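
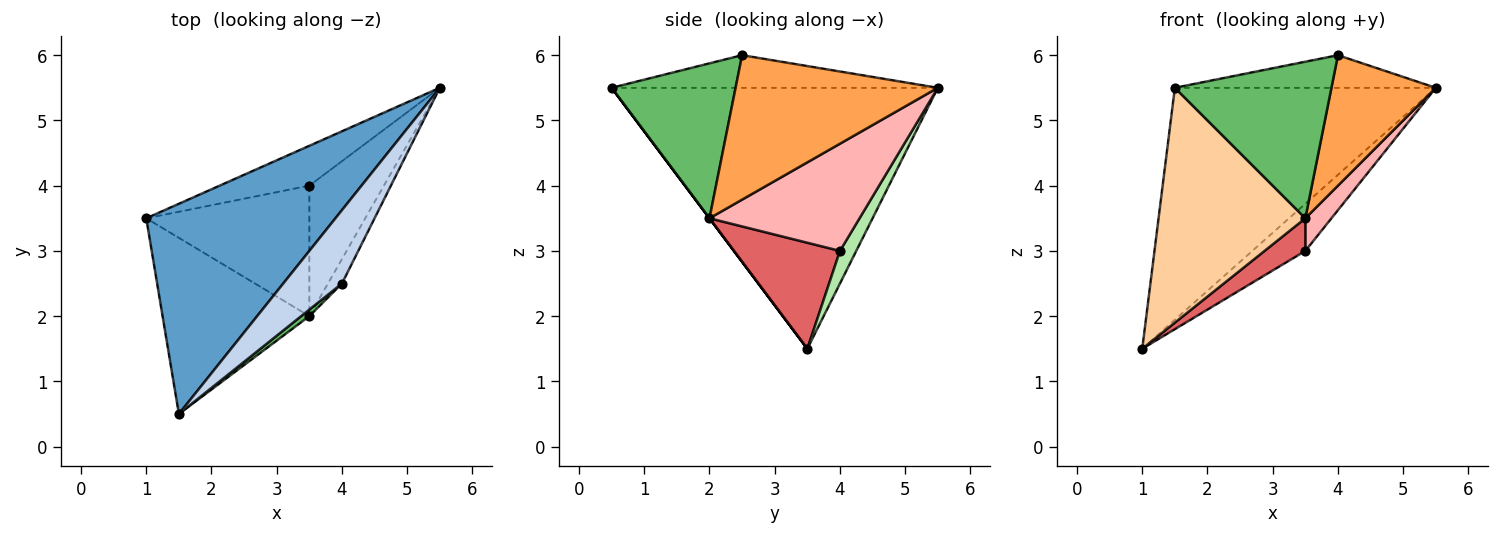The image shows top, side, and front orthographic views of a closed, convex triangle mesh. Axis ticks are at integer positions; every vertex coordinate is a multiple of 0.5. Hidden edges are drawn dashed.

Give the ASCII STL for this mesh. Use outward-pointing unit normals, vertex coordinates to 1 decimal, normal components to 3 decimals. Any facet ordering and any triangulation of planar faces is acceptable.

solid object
 facet normal -0.680 0.544 0.493
  outer loop
   vertex 1.5 0.5 5.5
   vertex 5.5 5.5 5.5
   vertex 1.0 3.5 1.5
  endloop
 endfacet
 facet normal -0.453 0.362 0.815
  outer loop
   vertex 4.0 2.5 6.0
   vertex 5.5 5.5 5.5
   vertex 1.5 0.5 5.5
  endloop
 endfacet
 facet normal 0.885 -0.457 -0.086
  outer loop
   vertex 3.5 2.0 3.5
   vertex 5.5 5.5 5.5
   vertex 4.0 2.5 6.0
  endloop
 endfacet
 facet normal 0.000 -0.800 -0.600
  outer loop
   vertex 3.5 2.0 3.5
   vertex 1.5 0.5 5.5
   vertex 1.0 3.5 1.5
  endloop
 endfacet
 facet normal 0.620 -0.784 0.033
  outer loop
   vertex 3.5 2.0 3.5
   vertex 4.0 2.5 6.0
   vertex 1.5 0.5 5.5
  endloop
 endfacet
 facet normal 0.229 0.743 -0.629
  outer loop
   vertex 3.5 4.0 3.0
   vertex 1.0 3.5 1.5
   vertex 5.5 5.5 5.5
  endloop
 endfacet
 facet normal 0.533 -0.205 -0.821
  outer loop
   vertex 3.5 4.0 3.0
   vertex 3.5 2.0 3.5
   vertex 1.0 3.5 1.5
  endloop
 endfacet
 facet normal 0.813 -0.141 -0.565
  outer loop
   vertex 3.5 4.0 3.0
   vertex 5.5 5.5 5.5
   vertex 3.5 2.0 3.5
  endloop
 endfacet
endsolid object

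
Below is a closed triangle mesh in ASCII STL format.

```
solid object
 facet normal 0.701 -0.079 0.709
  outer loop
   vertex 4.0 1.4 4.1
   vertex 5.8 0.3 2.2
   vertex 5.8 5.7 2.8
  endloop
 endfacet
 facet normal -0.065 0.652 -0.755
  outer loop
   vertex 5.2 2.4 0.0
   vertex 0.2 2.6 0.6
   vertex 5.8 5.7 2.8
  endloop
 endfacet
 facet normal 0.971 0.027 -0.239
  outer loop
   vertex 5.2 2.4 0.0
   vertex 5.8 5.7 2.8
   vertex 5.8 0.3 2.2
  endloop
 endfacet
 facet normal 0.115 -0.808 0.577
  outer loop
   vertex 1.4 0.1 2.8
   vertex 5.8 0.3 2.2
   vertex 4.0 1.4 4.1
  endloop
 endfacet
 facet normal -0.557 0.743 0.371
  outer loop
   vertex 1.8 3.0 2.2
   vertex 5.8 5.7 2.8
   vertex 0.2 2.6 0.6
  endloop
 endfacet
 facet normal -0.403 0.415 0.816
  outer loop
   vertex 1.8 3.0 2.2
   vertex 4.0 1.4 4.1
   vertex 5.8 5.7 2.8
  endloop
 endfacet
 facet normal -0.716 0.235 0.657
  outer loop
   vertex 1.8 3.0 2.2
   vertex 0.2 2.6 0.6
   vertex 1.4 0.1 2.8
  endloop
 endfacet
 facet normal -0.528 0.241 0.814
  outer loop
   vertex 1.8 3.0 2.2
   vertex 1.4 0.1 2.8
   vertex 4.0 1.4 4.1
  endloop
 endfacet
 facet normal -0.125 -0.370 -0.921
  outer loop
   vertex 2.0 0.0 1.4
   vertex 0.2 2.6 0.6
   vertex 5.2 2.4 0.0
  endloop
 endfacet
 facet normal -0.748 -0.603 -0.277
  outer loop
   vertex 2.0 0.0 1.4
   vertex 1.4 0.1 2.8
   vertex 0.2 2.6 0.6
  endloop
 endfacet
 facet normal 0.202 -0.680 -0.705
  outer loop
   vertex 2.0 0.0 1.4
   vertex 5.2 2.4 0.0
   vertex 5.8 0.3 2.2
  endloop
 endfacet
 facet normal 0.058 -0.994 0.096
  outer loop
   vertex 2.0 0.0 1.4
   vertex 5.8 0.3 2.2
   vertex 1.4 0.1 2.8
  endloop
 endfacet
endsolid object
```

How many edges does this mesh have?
18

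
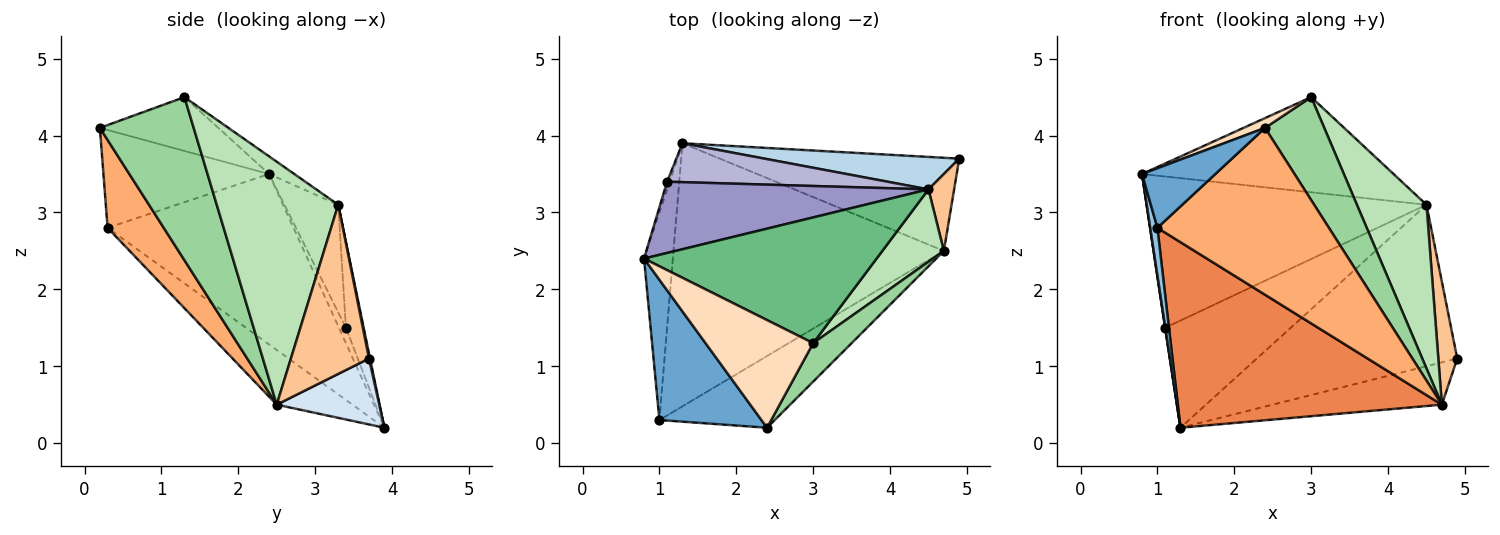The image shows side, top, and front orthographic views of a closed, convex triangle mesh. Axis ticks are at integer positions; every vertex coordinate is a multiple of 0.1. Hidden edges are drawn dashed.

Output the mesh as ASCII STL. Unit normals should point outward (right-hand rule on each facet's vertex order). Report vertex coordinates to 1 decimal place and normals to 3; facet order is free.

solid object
 facet normal -0.662 -0.293 0.690
  outer loop
   vertex 1.0 0.3 2.8
   vertex 2.4 0.2 4.1
   vertex 0.8 2.4 3.5
  endloop
 endfacet
 facet normal -0.985 -0.038 -0.167
  outer loop
   vertex 1.0 0.3 2.8
   vertex 0.8 2.4 3.5
   vertex 1.3 3.9 0.2
  endloop
 endfacet
 facet normal 0.005 0.980 0.197
  outer loop
   vertex 4.5 3.3 3.1
   vertex 4.9 3.7 1.1
   vertex 1.3 3.9 0.2
  endloop
 endfacet
 facet normal 0.243 0.401 -0.883
  outer loop
   vertex 4.7 2.5 0.5
   vertex 1.3 3.9 0.2
   vertex 4.9 3.7 1.1
  endloop
 endfacet
 facet normal -0.163 -0.569 -0.806
  outer loop
   vertex 4.7 2.5 0.5
   vertex 1.0 0.3 2.8
   vertex 1.3 3.9 0.2
  endloop
 endfacet
 facet normal 0.288 -0.880 -0.378
  outer loop
   vertex 4.7 2.5 0.5
   vertex 2.4 0.2 4.1
   vertex 1.0 0.3 2.8
  endloop
 endfacet
 facet normal 0.961 -0.233 0.146
  outer loop
   vertex 4.7 2.5 0.5
   vertex 4.9 3.7 1.1
   vertex 4.5 3.3 3.1
  endloop
 endfacet
 facet normal -0.446 -0.081 0.891
  outer loop
   vertex 3.0 1.3 4.5
   vertex 0.8 2.4 3.5
   vertex 2.4 0.2 4.1
  endloop
 endfacet
 facet normal -0.061 0.602 0.796
  outer loop
   vertex 3.0 1.3 4.5
   vertex 4.5 3.3 3.1
   vertex 0.8 2.4 3.5
  endloop
 endfacet
 facet normal 0.829 -0.523 0.195
  outer loop
   vertex 3.0 1.3 4.5
   vertex 2.4 0.2 4.1
   vertex 4.7 2.5 0.5
  endloop
 endfacet
 facet normal 0.848 -0.485 0.215
  outer loop
   vertex 3.0 1.3 4.5
   vertex 4.7 2.5 0.5
   vertex 4.5 3.3 3.1
  endloop
 endfacet
 facet normal -0.986 -0.033 -0.164
  outer loop
   vertex 1.1 3.4 1.5
   vertex 1.3 3.9 0.2
   vertex 0.8 2.4 3.5
  endloop
 endfacet
 facet normal -0.171 0.891 0.420
  outer loop
   vertex 1.1 3.4 1.5
   vertex 0.8 2.4 3.5
   vertex 4.5 3.3 3.1
  endloop
 endfacet
 facet normal -0.132 0.932 0.338
  outer loop
   vertex 1.1 3.4 1.5
   vertex 4.5 3.3 3.1
   vertex 1.3 3.9 0.2
  endloop
 endfacet
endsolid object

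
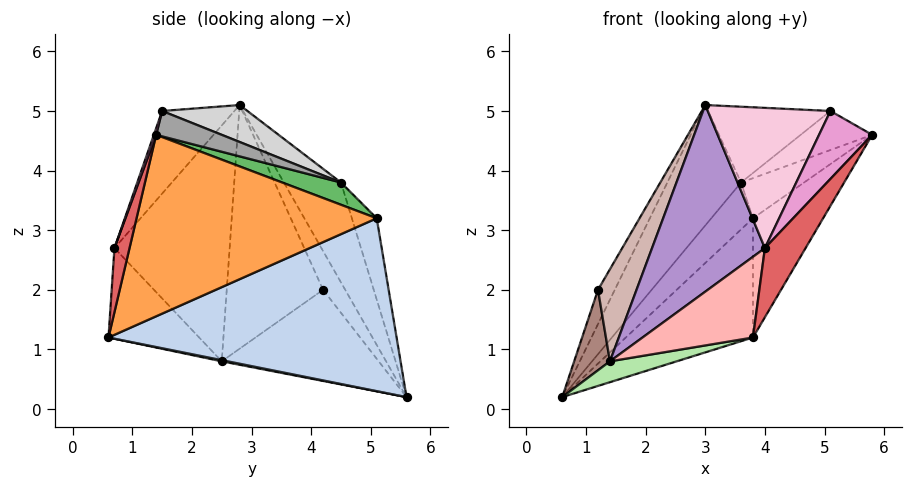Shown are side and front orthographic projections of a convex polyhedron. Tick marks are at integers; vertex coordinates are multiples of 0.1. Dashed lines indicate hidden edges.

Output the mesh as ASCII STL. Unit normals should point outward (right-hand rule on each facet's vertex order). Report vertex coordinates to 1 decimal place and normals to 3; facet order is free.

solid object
 facet normal -0.489 0.632 0.601
  outer loop
   vertex 3.6 4.5 3.8
   vertex 0.6 5.6 0.2
   vertex 3.0 2.8 5.1
  endloop
 endfacet
 facet normal 0.677 0.299 -0.672
  outer loop
   vertex 3.8 5.1 3.2
   vertex 3.8 0.6 1.2
   vertex 0.6 5.6 0.2
  endloop
 endfacet
 facet normal 0.812 0.237 -0.533
  outer loop
   vertex 3.8 5.1 3.2
   vertex 5.8 1.4 4.6
   vertex 3.8 0.6 1.2
  endloop
 endfacet
 facet normal -0.421 0.708 0.567
  outer loop
   vertex 3.8 5.1 3.2
   vertex 0.6 5.6 0.2
   vertex 3.6 4.5 3.8
  endloop
 endfacet
 facet normal 0.492 0.528 0.692
  outer loop
   vertex 3.8 5.1 3.2
   vertex 3.6 4.5 3.8
   vertex 5.8 1.4 4.6
  endloop
 endfacet
 facet normal 0.017 -0.186 -0.982
  outer loop
   vertex 1.4 2.5 0.8
   vertex 0.6 5.6 0.2
   vertex 3.8 0.6 1.2
  endloop
 endfacet
 facet normal 0.348 -0.938 0.016
  outer loop
   vertex 4.0 0.7 2.7
   vertex 3.8 0.6 1.2
   vertex 5.8 1.4 4.6
  endloop
 endfacet
 facet normal -0.629 -0.766 0.135
  outer loop
   vertex 4.0 0.7 2.7
   vertex 1.4 2.5 0.8
   vertex 3.8 0.6 1.2
  endloop
 endfacet
 facet normal -0.681 -0.668 0.300
  outer loop
   vertex 4.0 0.7 2.7
   vertex 3.0 2.8 5.1
   vertex 1.4 2.5 0.8
  endloop
 endfacet
 facet normal -0.642 0.487 0.593
  outer loop
   vertex 1.2 4.2 2.0
   vertex 3.0 2.8 5.1
   vertex 0.6 5.6 0.2
  endloop
 endfacet
 facet normal -0.964 -0.220 0.150
  outer loop
   vertex 1.2 4.2 2.0
   vertex 0.6 5.6 0.2
   vertex 1.4 2.5 0.8
  endloop
 endfacet
 facet normal -0.870 -0.348 0.348
  outer loop
   vertex 1.2 4.2 2.0
   vertex 1.4 2.5 0.8
   vertex 3.0 2.8 5.1
  endloop
 endfacet
 facet normal 0.042 -0.950 0.310
  outer loop
   vertex 5.1 1.5 5.0
   vertex 4.0 0.7 2.7
   vertex 5.8 1.4 4.6
  endloop
 endfacet
 facet normal -0.446 -0.757 0.477
  outer loop
   vertex 5.1 1.5 5.0
   vertex 3.0 2.8 5.1
   vertex 4.0 0.7 2.7
  endloop
 endfacet
 facet normal 0.478 0.522 0.706
  outer loop
   vertex 5.1 1.5 5.0
   vertex 5.8 1.4 4.6
   vertex 3.6 4.5 3.8
  endloop
 endfacet
 facet normal 0.342 0.491 0.801
  outer loop
   vertex 5.1 1.5 5.0
   vertex 3.6 4.5 3.8
   vertex 3.0 2.8 5.1
  endloop
 endfacet
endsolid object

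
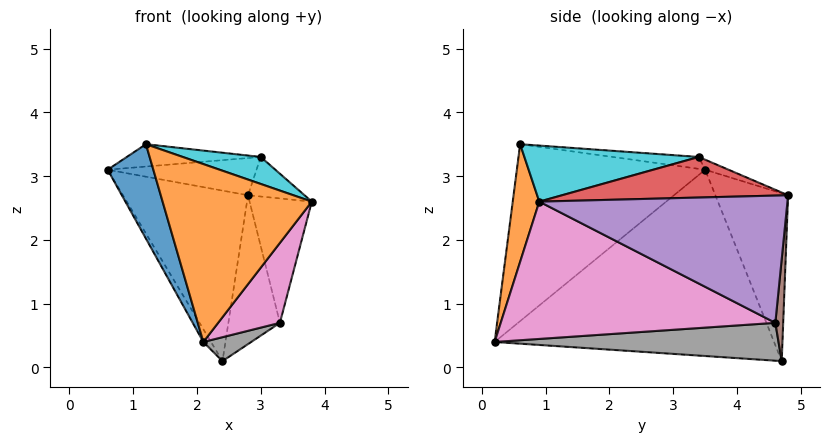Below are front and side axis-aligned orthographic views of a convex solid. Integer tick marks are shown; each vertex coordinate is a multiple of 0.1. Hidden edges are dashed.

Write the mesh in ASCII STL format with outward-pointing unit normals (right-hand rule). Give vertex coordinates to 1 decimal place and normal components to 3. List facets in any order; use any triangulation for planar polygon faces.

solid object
 facet normal -0.502 0.864 0.044
  outer loop
   vertex 2.4 4.7 0.1
   vertex 0.6 3.5 3.1
   vertex 2.8 4.8 2.7
  endloop
 endfacet
 facet normal -0.861 0.024 -0.507
  outer loop
   vertex 2.1 0.2 0.4
   vertex 0.6 3.5 3.1
   vertex 2.4 4.7 0.1
  endloop
 endfacet
 facet normal -0.061 0.386 0.921
  outer loop
   vertex 3.0 3.4 3.3
   vertex 2.8 4.8 2.7
   vertex 0.6 3.5 3.1
  endloop
 endfacet
 facet normal 0.943 0.236 0.236
  outer loop
   vertex 3.0 3.4 3.3
   vertex 3.8 0.9 2.6
   vertex 2.8 4.8 2.7
  endloop
 endfacet
 facet normal 0.948 0.238 0.213
  outer loop
   vertex 3.3 4.6 0.7
   vertex 2.8 4.8 2.7
   vertex 3.8 0.9 2.6
  endloop
 endfacet
 facet normal 0.150 0.987 -0.061
  outer loop
   vertex 3.3 4.6 0.7
   vertex 2.4 4.7 0.1
   vertex 2.8 4.8 2.7
  endloop
 endfacet
 facet normal 0.805 -0.181 -0.565
  outer loop
   vertex 3.3 4.6 0.7
   vertex 3.8 0.9 2.6
   vertex 2.1 0.2 0.4
  endloop
 endfacet
 facet normal 0.545 -0.092 -0.833
  outer loop
   vertex 3.3 4.6 0.7
   vertex 2.1 0.2 0.4
   vertex 2.4 4.7 0.1
  endloop
 endfacet
 facet normal -0.077 0.120 0.990
  outer loop
   vertex 1.2 0.6 3.5
   vertex 3.0 3.4 3.3
   vertex 0.6 3.5 3.1
  endloop
 endfacet
 facet normal 0.339 -0.152 0.929
  outer loop
   vertex 1.2 0.6 3.5
   vertex 3.8 0.9 2.6
   vertex 3.0 3.4 3.3
  endloop
 endfacet
 facet normal -0.942 -0.229 -0.244
  outer loop
   vertex 1.2 0.6 3.5
   vertex 0.6 3.5 3.1
   vertex 2.1 0.2 0.4
  endloop
 endfacet
 facet normal 0.172 -0.969 0.175
  outer loop
   vertex 1.2 0.6 3.5
   vertex 2.1 0.2 0.4
   vertex 3.8 0.9 2.6
  endloop
 endfacet
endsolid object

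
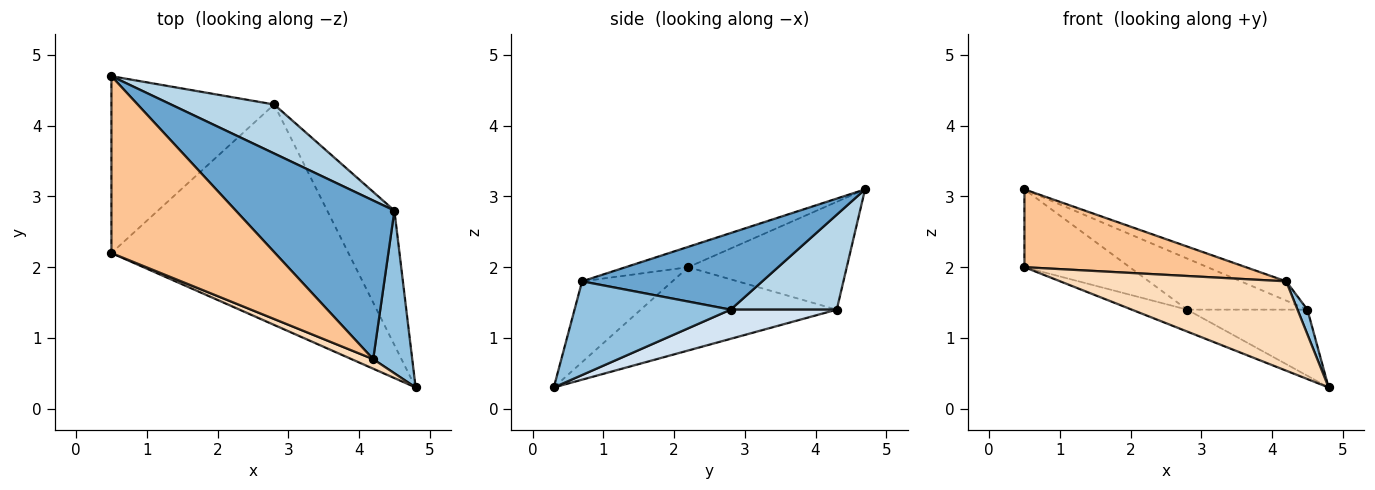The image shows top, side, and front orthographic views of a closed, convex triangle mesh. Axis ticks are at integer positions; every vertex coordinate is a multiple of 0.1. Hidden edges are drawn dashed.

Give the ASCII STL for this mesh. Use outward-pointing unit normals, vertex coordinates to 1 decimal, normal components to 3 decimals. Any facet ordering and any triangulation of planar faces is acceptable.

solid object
 facet normal 0.432 0.109 0.895
  outer loop
   vertex 4.2 0.7 1.8
   vertex 4.5 2.8 1.4
   vertex 0.5 4.7 3.1
  endloop
 endfacet
 facet normal 0.921 -0.058 0.384
  outer loop
   vertex 4.2 0.7 1.8
   vertex 4.8 0.3 0.3
   vertex 4.5 2.8 1.4
  endloop
 endfacet
 facet normal 0.537 0.609 0.584
  outer loop
   vertex 2.8 4.3 1.4
   vertex 0.5 4.7 3.1
   vertex 4.5 2.8 1.4
  endloop
 endfacet
 facet normal 0.363 0.411 -0.836
  outer loop
   vertex 2.8 4.3 1.4
   vertex 4.5 2.8 1.4
   vertex 4.8 0.3 0.3
  endloop
 endfacet
 facet normal -0.519 0.344 -0.783
  outer loop
   vertex 0.5 2.2 2.0
   vertex 0.5 4.7 3.1
   vertex 2.8 4.3 1.4
  endloop
 endfacet
 facet normal -0.330 0.093 -0.939
  outer loop
   vertex 0.5 2.2 2.0
   vertex 2.8 4.3 1.4
   vertex 4.8 0.3 0.3
  endloop
 endfacet
 facet normal -0.113 -0.400 0.909
  outer loop
   vertex 0.5 2.2 2.0
   vertex 4.2 0.7 1.8
   vertex 0.5 4.7 3.1
  endloop
 endfacet
 facet normal -0.369 -0.924 0.099
  outer loop
   vertex 0.5 2.2 2.0
   vertex 4.8 0.3 0.3
   vertex 4.2 0.7 1.8
  endloop
 endfacet
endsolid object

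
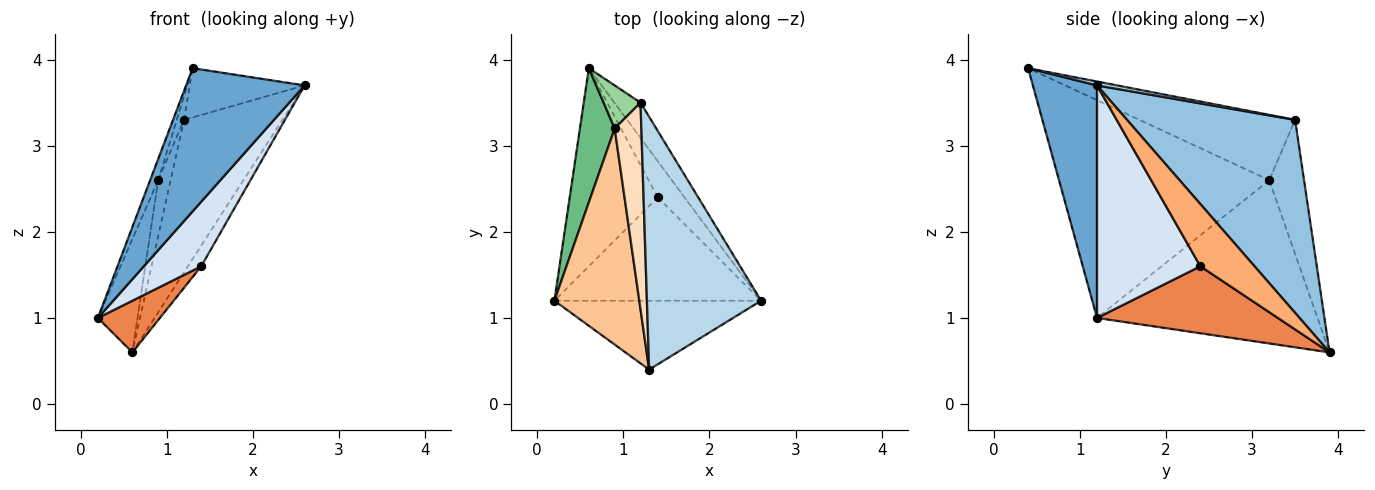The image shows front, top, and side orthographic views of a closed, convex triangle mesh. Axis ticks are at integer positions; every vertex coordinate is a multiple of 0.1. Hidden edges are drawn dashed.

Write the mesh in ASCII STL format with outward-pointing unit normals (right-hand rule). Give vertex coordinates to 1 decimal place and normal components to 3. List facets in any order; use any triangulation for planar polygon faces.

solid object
 facet normal 0.438 -0.810 -0.390
  outer loop
   vertex 1.3 0.4 3.9
   vertex 0.2 1.2 1.0
   vertex 2.6 1.2 3.7
  endloop
 endfacet
 facet normal 0.857 0.502 -0.116
  outer loop
   vertex 1.2 3.5 3.3
   vertex 2.6 1.2 3.7
   vertex 0.6 3.9 0.6
  endloop
 endfacet
 facet normal 0.033 0.191 0.981
  outer loop
   vertex 1.2 3.5 3.3
   vertex 1.3 0.4 3.9
   vertex 2.6 1.2 3.7
  endloop
 endfacet
 facet normal 0.690 -0.383 -0.614
  outer loop
   vertex 1.4 2.4 1.6
   vertex 2.6 1.2 3.7
   vertex 0.2 1.2 1.0
  endloop
 endfacet
 facet normal 0.593 -0.203 -0.779
  outer loop
   vertex 1.4 2.4 1.6
   vertex 0.2 1.2 1.0
   vertex 0.6 3.9 0.6
  endloop
 endfacet
 facet normal 0.896 0.221 -0.386
  outer loop
   vertex 1.4 2.4 1.6
   vertex 0.6 3.9 0.6
   vertex 2.6 1.2 3.7
  endloop
 endfacet
 facet normal -0.931 0.036 0.363
  outer loop
   vertex 0.9 3.2 2.6
   vertex 0.2 1.2 1.0
   vertex 1.3 0.4 3.9
  endloop
 endfacet
 facet normal -0.925 0.043 0.378
  outer loop
   vertex 0.9 3.2 2.6
   vertex 1.3 0.4 3.9
   vertex 1.2 3.5 3.3
  endloop
 endfacet
 facet normal -0.963 0.173 0.205
  outer loop
   vertex 0.9 3.2 2.6
   vertex 0.6 3.9 0.6
   vertex 0.2 1.2 1.0
  endloop
 endfacet
 facet normal -0.911 0.326 0.251
  outer loop
   vertex 0.9 3.2 2.6
   vertex 1.2 3.5 3.3
   vertex 0.6 3.9 0.6
  endloop
 endfacet
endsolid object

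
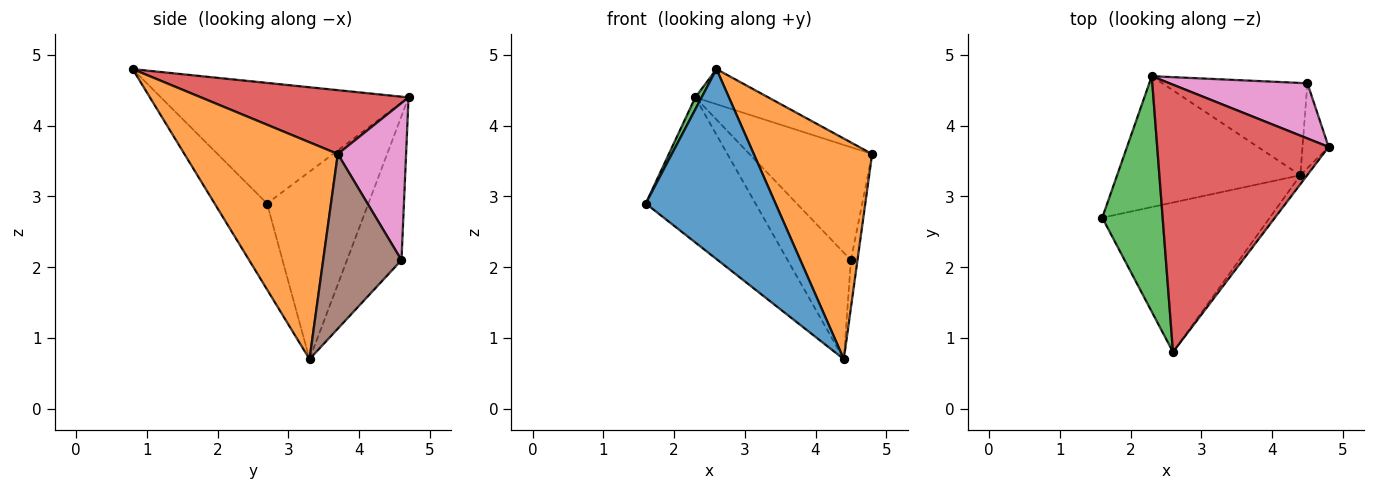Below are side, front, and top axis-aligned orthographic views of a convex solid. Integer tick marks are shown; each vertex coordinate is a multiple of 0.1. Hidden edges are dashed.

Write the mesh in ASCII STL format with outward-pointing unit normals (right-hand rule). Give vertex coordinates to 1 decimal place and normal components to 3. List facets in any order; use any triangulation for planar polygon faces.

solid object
 facet normal -0.303 -0.749 -0.590
  outer loop
   vertex 4.4 3.3 0.7
   vertex 2.6 0.8 4.8
   vertex 1.6 2.7 2.9
  endloop
 endfacet
 facet normal 0.791 -0.611 -0.025
  outer loop
   vertex 4.4 3.3 0.7
   vertex 4.8 3.7 3.6
   vertex 2.6 0.8 4.8
  endloop
 endfacet
 facet normal -0.894 -0.023 0.448
  outer loop
   vertex 2.3 4.7 4.4
   vertex 1.6 2.7 2.9
   vertex 2.6 0.8 4.8
  endloop
 endfacet
 facet normal 0.346 0.122 0.930
  outer loop
   vertex 2.3 4.7 4.4
   vertex 2.6 0.8 4.8
   vertex 4.8 3.7 3.6
  endloop
 endfacet
 facet normal -0.565 0.612 -0.553
  outer loop
   vertex 2.3 4.7 4.4
   vertex 4.4 3.3 0.7
   vertex 1.6 2.7 2.9
  endloop
 endfacet
 facet normal 0.986 0.083 -0.147
  outer loop
   vertex 4.5 4.6 2.1
   vertex 4.8 3.7 3.6
   vertex 4.4 3.3 0.7
  endloop
 endfacet
 facet normal 0.447 0.804 0.393
  outer loop
   vertex 4.5 4.6 2.1
   vertex 2.3 4.7 4.4
   vertex 4.8 3.7 3.6
  endloop
 endfacet
 facet normal -0.545 0.633 -0.549
  outer loop
   vertex 4.5 4.6 2.1
   vertex 4.4 3.3 0.7
   vertex 2.3 4.7 4.4
  endloop
 endfacet
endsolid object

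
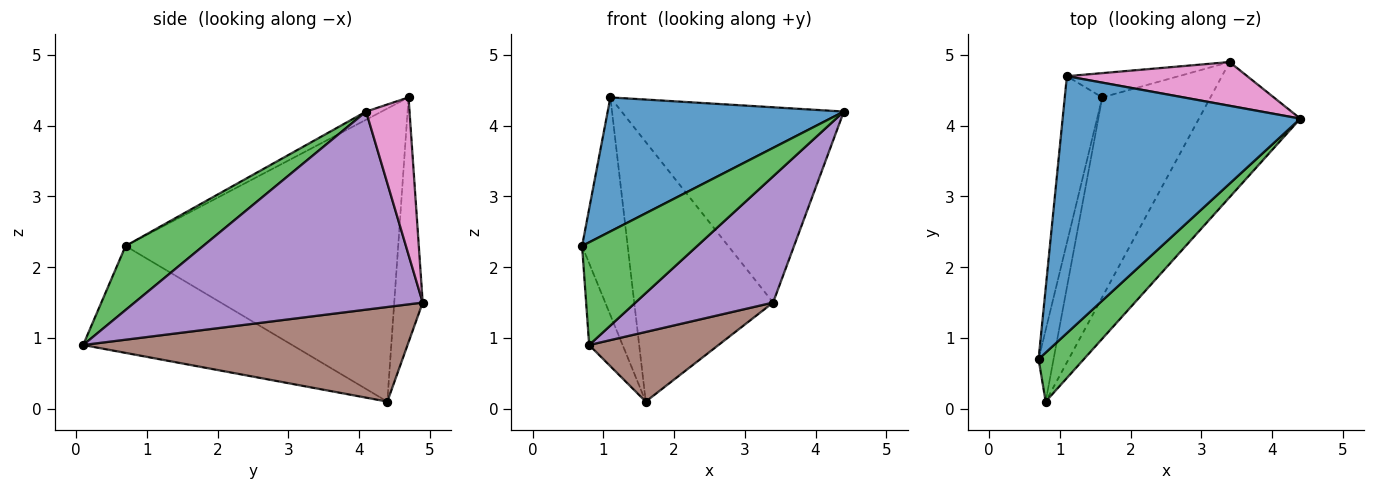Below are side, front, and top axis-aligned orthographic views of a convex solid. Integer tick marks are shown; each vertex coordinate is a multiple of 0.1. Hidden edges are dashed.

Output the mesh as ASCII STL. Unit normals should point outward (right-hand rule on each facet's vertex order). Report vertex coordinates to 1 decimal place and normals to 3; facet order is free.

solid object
 facet normal -0.030 -0.462 0.886
  outer loop
   vertex 1.1 4.7 4.4
   vertex 0.7 0.7 2.3
   vertex 4.4 4.1 4.2
  endloop
 endfacet
 facet normal -0.979 0.164 -0.125
  outer loop
   vertex 1.6 4.4 0.1
   vertex 0.7 0.7 2.3
   vertex 1.1 4.7 4.4
  endloop
 endfacet
 facet normal 0.520 -0.771 0.368
  outer loop
   vertex 0.8 0.1 0.9
   vertex 4.4 4.1 4.2
   vertex 0.7 0.7 2.3
  endloop
 endfacet
 facet normal -0.978 0.157 -0.137
  outer loop
   vertex 0.8 0.1 0.9
   vertex 0.7 0.7 2.3
   vertex 1.6 4.4 0.1
  endloop
 endfacet
 facet normal 0.819 -0.391 -0.419
  outer loop
   vertex 3.4 4.9 1.5
   vertex 4.4 4.1 4.2
   vertex 0.8 0.1 0.9
  endloop
 endfacet
 facet normal 0.637 -0.254 -0.728
  outer loop
   vertex 3.4 4.9 1.5
   vertex 0.8 0.1 0.9
   vertex 1.6 4.4 0.1
  endloop
 endfacet
 facet normal 0.187 0.959 0.215
  outer loop
   vertex 3.4 4.9 1.5
   vertex 1.1 4.7 4.4
   vertex 4.4 4.1 4.2
  endloop
 endfacet
 facet normal -0.200 0.976 -0.091
  outer loop
   vertex 3.4 4.9 1.5
   vertex 1.6 4.4 0.1
   vertex 1.1 4.7 4.4
  endloop
 endfacet
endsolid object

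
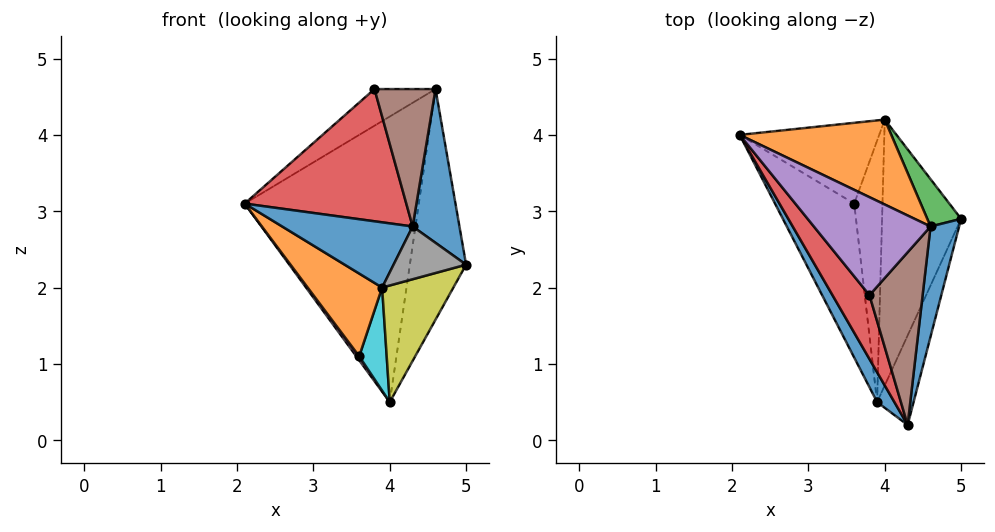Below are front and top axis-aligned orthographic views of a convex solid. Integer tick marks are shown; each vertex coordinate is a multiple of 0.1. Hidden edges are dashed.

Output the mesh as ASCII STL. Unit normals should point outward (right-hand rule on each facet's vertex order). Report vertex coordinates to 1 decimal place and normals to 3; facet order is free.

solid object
 facet normal 0.963 -0.220 0.158
  outer loop
   vertex 4.6 2.8 4.6
   vertex 4.3 0.2 2.8
   vertex 5.0 2.9 2.3
  endloop
 endfacet
 facet normal 0.278 0.921 0.274
  outer loop
   vertex 4.0 4.2 0.5
   vertex 2.1 4.0 3.1
   vertex 4.6 2.8 4.6
  endloop
 endfacet
 facet normal 0.674 0.724 0.149
  outer loop
   vertex 4.0 4.2 0.5
   vertex 4.6 2.8 4.6
   vertex 5.0 2.9 2.3
  endloop
 endfacet
 facet normal -0.831 -0.500 0.242
  outer loop
   vertex 3.8 1.9 4.6
   vertex 2.1 4.0 3.1
   vertex 4.3 0.2 2.8
  endloop
 endfacet
 facet normal -0.367 0.326 0.872
  outer loop
   vertex 3.8 1.9 4.6
   vertex 4.6 2.8 4.6
   vertex 2.1 4.0 3.1
  endloop
 endfacet
 facet normal 0.574 -0.510 0.641
  outer loop
   vertex 3.8 1.9 4.6
   vertex 4.3 0.2 2.8
   vertex 4.6 2.8 4.6
  endloop
 endfacet
 facet normal -0.806 -0.029 -0.591
  outer loop
   vertex 3.6 3.1 1.1
   vertex 2.1 4.0 3.1
   vertex 4.0 4.2 0.5
  endloop
 endfacet
 facet normal 0.802 -0.303 -0.515
  outer loop
   vertex 3.9 0.5 2.0
   vertex 5.0 2.9 2.3
   vertex 4.3 0.2 2.8
  endloop
 endfacet
 facet normal 0.748 -0.267 -0.608
  outer loop
   vertex 3.9 0.5 2.0
   vertex 4.0 4.2 0.5
   vertex 5.0 2.9 2.3
  endloop
 endfacet
 facet normal -0.361 -0.342 -0.868
  outer loop
   vertex 3.9 0.5 2.0
   vertex 3.6 3.1 1.1
   vertex 4.0 4.2 0.5
  endloop
 endfacet
 facet normal -0.834 -0.501 0.229
  outer loop
   vertex 3.9 0.5 2.0
   vertex 4.3 0.2 2.8
   vertex 2.1 4.0 3.1
  endloop
 endfacet
 facet normal -0.825 -0.268 -0.498
  outer loop
   vertex 3.9 0.5 2.0
   vertex 2.1 4.0 3.1
   vertex 3.6 3.1 1.1
  endloop
 endfacet
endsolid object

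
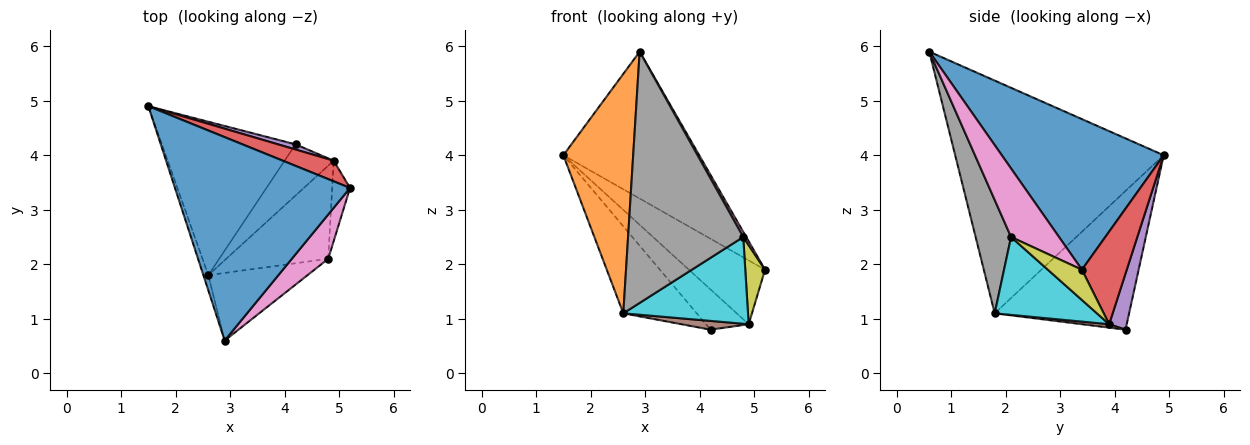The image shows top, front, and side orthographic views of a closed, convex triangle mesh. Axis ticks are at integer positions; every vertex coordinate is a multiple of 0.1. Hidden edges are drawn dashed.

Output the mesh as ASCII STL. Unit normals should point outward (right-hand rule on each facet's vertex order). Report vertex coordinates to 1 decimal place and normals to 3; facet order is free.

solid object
 facet normal 0.572 0.480 0.665
  outer loop
   vertex 2.9 0.6 5.9
   vertex 5.2 3.4 1.9
   vertex 1.5 4.9 4.0
  endloop
 endfacet
 facet normal -0.948 -0.318 -0.020
  outer loop
   vertex 2.6 1.8 1.1
   vertex 2.9 0.6 5.9
   vertex 1.5 4.9 4.0
  endloop
 endfacet
 facet normal -0.670 0.366 -0.646
  outer loop
   vertex 2.6 1.8 1.1
   vertex 1.5 4.9 4.0
   vertex 4.2 4.2 0.8
  endloop
 endfacet
 facet normal 0.489 0.830 0.268
  outer loop
   vertex 4.9 3.9 0.9
   vertex 1.5 4.9 4.0
   vertex 5.2 3.4 1.9
  endloop
 endfacet
 facet normal 0.377 0.919 0.117
  outer loop
   vertex 4.9 3.9 0.9
   vertex 4.2 4.2 0.8
   vertex 1.5 4.9 4.0
  endloop
 endfacet
 facet normal 0.068 -0.168 -0.983
  outer loop
   vertex 4.9 3.9 0.9
   vertex 2.6 1.8 1.1
   vertex 4.2 4.2 0.8
  endloop
 endfacet
 facet normal 0.882 -0.055 0.468
  outer loop
   vertex 4.8 2.1 2.5
   vertex 5.2 3.4 1.9
   vertex 2.9 0.6 5.9
  endloop
 endfacet
 facet normal 0.285 -0.926 -0.249
  outer loop
   vertex 4.8 2.1 2.5
   vertex 2.9 0.6 5.9
   vertex 2.6 1.8 1.1
  endloop
 endfacet
 facet normal 0.770 -0.447 -0.455
  outer loop
   vertex 4.8 2.1 2.5
   vertex 4.9 3.9 0.9
   vertex 5.2 3.4 1.9
  endloop
 endfacet
 facet normal 0.488 -0.595 -0.639
  outer loop
   vertex 4.8 2.1 2.5
   vertex 2.6 1.8 1.1
   vertex 4.9 3.9 0.9
  endloop
 endfacet
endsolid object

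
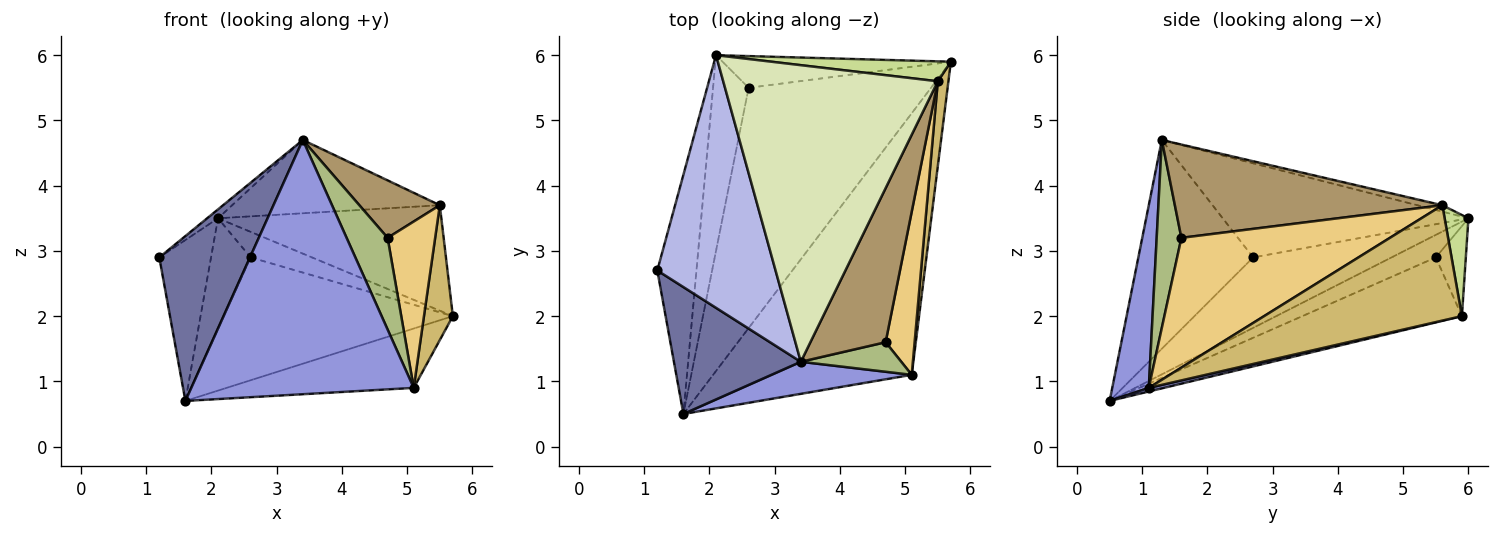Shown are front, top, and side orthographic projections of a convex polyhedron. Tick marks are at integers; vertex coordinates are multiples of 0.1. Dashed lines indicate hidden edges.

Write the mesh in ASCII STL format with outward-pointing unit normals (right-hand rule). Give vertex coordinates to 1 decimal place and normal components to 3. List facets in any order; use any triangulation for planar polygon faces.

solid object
 facet normal -0.708 -0.559 0.431
  outer loop
   vertex 1.6 0.5 0.7
   vertex 3.4 1.3 4.7
   vertex 1.2 2.7 2.9
  endloop
 endfacet
 facet normal 0.018 0.221 -0.975
  outer loop
   vertex 5.1 1.1 0.9
   vertex 1.6 0.5 0.7
   vertex 5.7 5.9 2.0
  endloop
 endfacet
 facet normal 0.161 -0.979 0.123
  outer loop
   vertex 5.1 1.1 0.9
   vertex 3.4 1.3 4.7
   vertex 1.6 0.5 0.7
  endloop
 endfacet
 facet normal -0.622 0.028 0.782
  outer loop
   vertex 2.1 6.0 3.5
   vertex 1.2 2.7 2.9
   vertex 3.4 1.3 4.7
  endloop
 endfacet
 facet normal -0.831 0.311 -0.462
  outer loop
   vertex 2.1 6.0 3.5
   vertex 1.6 0.5 0.7
   vertex 1.2 2.7 2.9
  endloop
 endfacet
 facet normal 0.497 -0.826 0.266
  outer loop
   vertex 4.7 1.6 3.2
   vertex 3.4 1.3 4.7
   vertex 5.1 1.1 0.9
  endloop
 endfacet
 facet normal 0.104 0.977 0.185
  outer loop
   vertex 5.5 5.6 3.7
   vertex 5.7 5.9 2.0
   vertex 2.1 6.0 3.5
  endloop
 endfacet
 facet normal -0.029 0.240 0.970
  outer loop
   vertex 5.5 5.6 3.7
   vertex 2.1 6.0 3.5
   vertex 3.4 1.3 4.7
  endloop
 endfacet
 facet normal 0.758 -0.228 0.611
  outer loop
   vertex 5.5 5.6 3.7
   vertex 3.4 1.3 4.7
   vertex 4.7 1.6 3.2
  endloop
 endfacet
 facet normal 0.985 -0.144 0.091
  outer loop
   vertex 5.5 5.6 3.7
   vertex 5.1 1.1 0.9
   vertex 5.7 5.9 2.0
  endloop
 endfacet
 facet normal 0.953 -0.217 0.213
  outer loop
   vertex 5.5 5.6 3.7
   vertex 4.7 1.6 3.2
   vertex 5.1 1.1 0.9
  endloop
 endfacet
 facet normal -0.302 0.434 -0.849
  outer loop
   vertex 2.6 5.5 2.9
   vertex 5.7 5.9 2.0
   vertex 1.6 0.5 0.7
  endloop
 endfacet
 facet normal -0.294 0.600 -0.744
  outer loop
   vertex 2.6 5.5 2.9
   vertex 2.1 6.0 3.5
   vertex 5.7 5.9 2.0
  endloop
 endfacet
 facet normal -0.483 0.432 -0.762
  outer loop
   vertex 2.6 5.5 2.9
   vertex 1.6 0.5 0.7
   vertex 2.1 6.0 3.5
  endloop
 endfacet
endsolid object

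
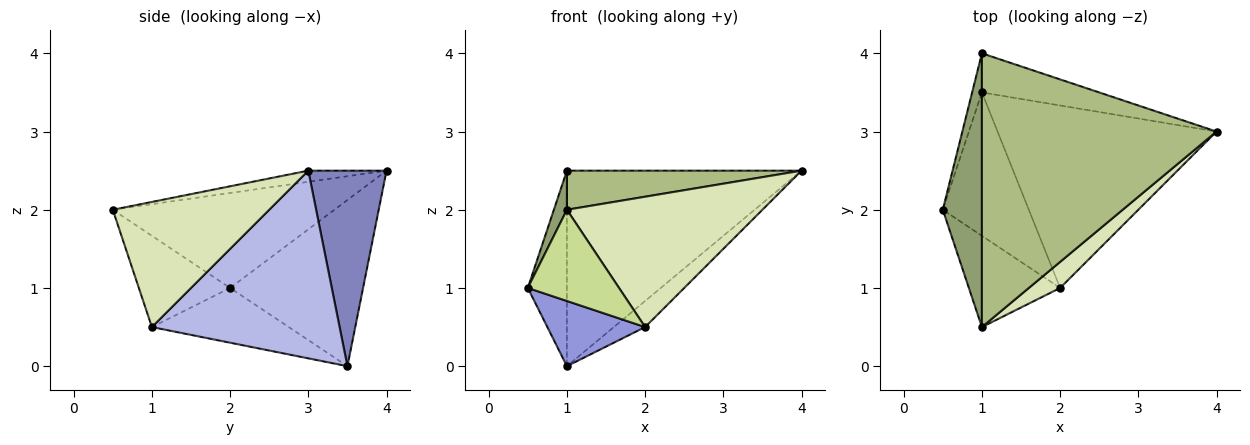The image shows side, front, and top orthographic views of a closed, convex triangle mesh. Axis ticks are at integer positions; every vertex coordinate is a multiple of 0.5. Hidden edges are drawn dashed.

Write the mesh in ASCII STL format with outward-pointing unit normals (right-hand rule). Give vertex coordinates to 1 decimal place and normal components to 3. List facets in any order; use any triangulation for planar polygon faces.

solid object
 facet normal -0.958 0.282 -0.056
  outer loop
   vertex 1.0 3.5 0.0
   vertex 0.5 2.0 1.0
   vertex 1.0 4.0 2.5
  endloop
 endfacet
 facet normal 0.311 0.932 -0.186
  outer loop
   vertex 1.0 3.5 0.0
   vertex 1.0 4.0 2.5
   vertex 4.0 3.0 2.5
  endloop
 endfacet
 facet normal -0.501 -0.358 -0.788
  outer loop
   vertex 2.0 1.0 0.5
   vertex 0.5 2.0 1.0
   vertex 1.0 3.5 0.0
  endloop
 endfacet
 facet normal 0.647 0.108 -0.755
  outer loop
   vertex 2.0 1.0 0.5
   vertex 1.0 3.5 0.0
   vertex 4.0 3.0 2.5
  endloop
 endfacet
 facet normal -0.923 -0.054 0.380
  outer loop
   vertex 1.0 0.5 2.0
   vertex 1.0 4.0 2.5
   vertex 0.5 2.0 1.0
  endloop
 endfacet
 facet normal -0.047 -0.141 0.989
  outer loop
   vertex 1.0 0.5 2.0
   vertex 4.0 3.0 2.5
   vertex 1.0 4.0 2.5
  endloop
 endfacet
 facet normal -0.577 -0.577 -0.577
  outer loop
   vertex 1.0 0.5 2.0
   vertex 0.5 2.0 1.0
   vertex 2.0 1.0 0.5
  endloop
 endfacet
 facet normal 0.617 -0.772 0.154
  outer loop
   vertex 1.0 0.5 2.0
   vertex 2.0 1.0 0.5
   vertex 4.0 3.0 2.5
  endloop
 endfacet
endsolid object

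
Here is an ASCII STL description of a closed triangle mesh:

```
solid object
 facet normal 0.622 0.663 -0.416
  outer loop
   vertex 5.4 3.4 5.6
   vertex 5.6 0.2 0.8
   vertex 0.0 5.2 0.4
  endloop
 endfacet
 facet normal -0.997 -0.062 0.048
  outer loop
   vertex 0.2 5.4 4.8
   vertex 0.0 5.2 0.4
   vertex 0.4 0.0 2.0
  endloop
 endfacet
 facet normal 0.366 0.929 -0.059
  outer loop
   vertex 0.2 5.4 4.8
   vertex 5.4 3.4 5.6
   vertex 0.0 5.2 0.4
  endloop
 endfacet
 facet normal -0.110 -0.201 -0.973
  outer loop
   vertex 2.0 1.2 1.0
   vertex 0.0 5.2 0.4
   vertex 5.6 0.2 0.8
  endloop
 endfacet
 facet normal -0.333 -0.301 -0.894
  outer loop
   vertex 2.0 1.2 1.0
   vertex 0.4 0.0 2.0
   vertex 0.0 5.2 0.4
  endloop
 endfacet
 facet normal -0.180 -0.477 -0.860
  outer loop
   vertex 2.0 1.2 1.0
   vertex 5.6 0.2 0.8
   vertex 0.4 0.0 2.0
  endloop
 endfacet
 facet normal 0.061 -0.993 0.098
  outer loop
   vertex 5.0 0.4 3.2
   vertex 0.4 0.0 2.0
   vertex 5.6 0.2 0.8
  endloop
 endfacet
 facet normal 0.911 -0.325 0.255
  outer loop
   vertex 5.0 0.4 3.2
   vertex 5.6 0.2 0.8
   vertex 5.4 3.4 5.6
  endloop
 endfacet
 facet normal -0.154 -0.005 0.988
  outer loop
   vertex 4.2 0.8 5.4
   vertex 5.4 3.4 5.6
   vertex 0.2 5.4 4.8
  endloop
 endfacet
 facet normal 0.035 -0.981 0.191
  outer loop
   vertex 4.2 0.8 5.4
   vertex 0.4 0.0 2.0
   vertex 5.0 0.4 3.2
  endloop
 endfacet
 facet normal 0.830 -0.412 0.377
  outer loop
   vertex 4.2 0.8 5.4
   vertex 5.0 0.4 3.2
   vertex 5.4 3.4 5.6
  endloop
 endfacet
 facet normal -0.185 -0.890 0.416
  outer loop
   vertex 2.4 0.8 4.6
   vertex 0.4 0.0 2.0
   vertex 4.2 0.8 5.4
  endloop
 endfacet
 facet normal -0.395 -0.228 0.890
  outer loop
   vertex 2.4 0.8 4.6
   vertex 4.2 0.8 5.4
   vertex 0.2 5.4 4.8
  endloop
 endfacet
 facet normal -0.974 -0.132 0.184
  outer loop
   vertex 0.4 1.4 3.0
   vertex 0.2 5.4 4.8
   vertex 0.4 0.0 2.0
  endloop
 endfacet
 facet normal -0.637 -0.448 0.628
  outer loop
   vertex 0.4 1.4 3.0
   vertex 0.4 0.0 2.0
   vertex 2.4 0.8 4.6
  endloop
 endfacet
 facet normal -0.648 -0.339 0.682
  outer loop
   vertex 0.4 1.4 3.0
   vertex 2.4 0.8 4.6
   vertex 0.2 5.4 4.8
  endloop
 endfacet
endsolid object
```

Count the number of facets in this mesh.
16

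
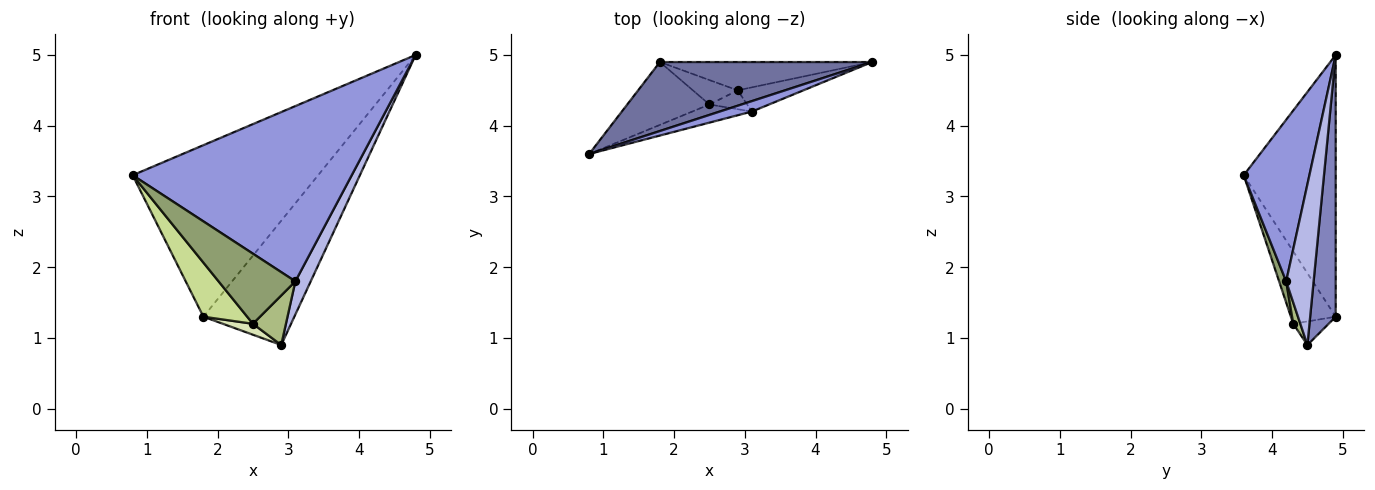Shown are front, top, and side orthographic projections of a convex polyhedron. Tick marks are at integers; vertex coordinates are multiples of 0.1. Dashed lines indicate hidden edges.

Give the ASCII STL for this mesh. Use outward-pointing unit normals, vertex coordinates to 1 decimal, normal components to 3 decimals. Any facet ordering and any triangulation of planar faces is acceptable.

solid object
 facet normal -0.418 0.843 0.339
  outer loop
   vertex 1.8 4.9 1.3
   vertex 0.8 3.6 3.3
   vertex 4.8 4.9 5.0
  endloop
 endfacet
 facet normal 0.264 0.940 -0.214
  outer loop
   vertex 2.9 4.5 0.9
   vertex 1.8 4.9 1.3
   vertex 4.8 4.9 5.0
  endloop
 endfacet
 facet normal 0.287 -0.956 0.057
  outer loop
   vertex 3.1 4.2 1.8
   vertex 4.8 4.9 5.0
   vertex 0.8 3.6 3.3
  endloop
 endfacet
 facet normal 0.822 -0.460 -0.336
  outer loop
   vertex 3.1 4.2 1.8
   vertex 2.9 4.5 0.9
   vertex 4.8 4.9 5.0
  endloop
 endfacet
 facet normal 0.089 -0.964 -0.250
  outer loop
   vertex 2.5 4.3 1.2
   vertex 3.1 4.2 1.8
   vertex 0.8 3.6 3.3
  endloop
 endfacet
 facet normal 0.196 -0.916 -0.349
  outer loop
   vertex 2.5 4.3 1.2
   vertex 2.9 4.5 0.9
   vertex 3.1 4.2 1.8
  endloop
 endfacet
 facet normal -0.555 -0.543 -0.630
  outer loop
   vertex 2.5 4.3 1.2
   vertex 0.8 3.6 3.3
   vertex 1.8 4.9 1.3
  endloop
 endfacet
 facet normal -0.433 -0.368 -0.823
  outer loop
   vertex 2.5 4.3 1.2
   vertex 1.8 4.9 1.3
   vertex 2.9 4.5 0.9
  endloop
 endfacet
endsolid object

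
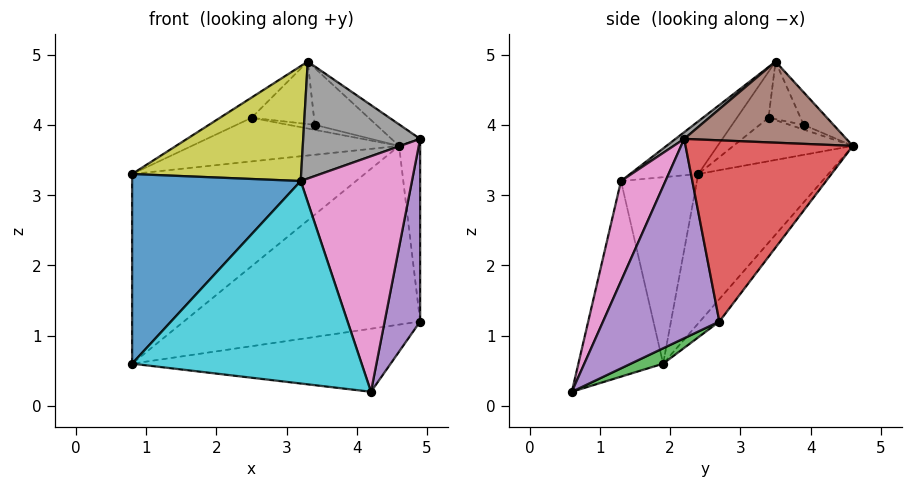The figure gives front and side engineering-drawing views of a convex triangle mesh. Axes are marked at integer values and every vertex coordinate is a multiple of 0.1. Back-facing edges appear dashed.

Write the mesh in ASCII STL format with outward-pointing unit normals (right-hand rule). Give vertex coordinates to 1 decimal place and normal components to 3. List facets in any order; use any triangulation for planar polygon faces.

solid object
 facet normal -0.482 0.862 -0.160
  outer loop
   vertex 0.8 2.4 3.3
   vertex 4.6 4.6 3.7
   vertex 0.8 1.9 0.6
  endloop
 endfacet
 facet normal -0.065 0.791 -0.609
  outer loop
   vertex 4.9 2.7 1.2
   vertex 0.8 1.9 0.6
   vertex 4.6 4.6 3.7
  endloop
 endfacet
 facet normal 0.052 0.415 -0.908
  outer loop
   vertex 4.9 2.7 1.2
   vertex 4.2 0.6 0.2
   vertex 0.8 1.9 0.6
  endloop
 endfacet
 facet normal 0.992 0.125 0.024
  outer loop
   vertex 4.9 2.7 1.2
   vertex 4.6 4.6 3.7
   vertex 4.9 2.2 3.8
  endloop
 endfacet
 facet normal 0.955 -0.292 -0.056
  outer loop
   vertex 4.9 2.7 1.2
   vertex 4.9 2.2 3.8
   vertex 4.2 0.6 0.2
  endloop
 endfacet
 facet normal 0.622 0.110 0.775
  outer loop
   vertex 3.3 3.5 4.9
   vertex 4.9 2.2 3.8
   vertex 4.6 4.6 3.7
  endloop
 endfacet
 facet normal 0.352 -0.879 0.322
  outer loop
   vertex 3.2 1.3 3.2
   vertex 4.2 0.6 0.2
   vertex 4.9 2.2 3.8
  endloop
 endfacet
 facet normal 0.045 -0.612 0.789
  outer loop
   vertex 3.2 1.3 3.2
   vertex 4.9 2.2 3.8
   vertex 3.3 3.5 4.9
  endloop
 endfacet
 facet normal -0.237 -0.587 0.774
  outer loop
   vertex 3.2 1.3 3.2
   vertex 3.3 3.5 4.9
   vertex 0.8 2.4 3.3
  endloop
 endfacet
 facet normal -0.345 -0.933 0.103
  outer loop
   vertex 3.2 1.3 3.2
   vertex 0.8 1.9 0.6
   vertex 4.2 0.6 0.2
  endloop
 endfacet
 facet normal -0.405 -0.899 0.166
  outer loop
   vertex 3.2 1.3 3.2
   vertex 0.8 2.4 3.3
   vertex 0.8 1.9 0.6
  endloop
 endfacet
 facet normal -0.499 0.866 -0.022
  outer loop
   vertex 2.5 3.4 4.1
   vertex 4.6 4.6 3.7
   vertex 0.8 2.4 3.3
  endloop
 endfacet
 facet normal -0.601 0.601 0.526
  outer loop
   vertex 2.5 3.4 4.1
   vertex 0.8 2.4 3.3
   vertex 3.3 3.5 4.9
  endloop
 endfacet
 facet normal -0.412 0.849 0.331
  outer loop
   vertex 3.4 3.9 4.0
   vertex 3.3 3.5 4.9
   vertex 4.6 4.6 3.7
  endloop
 endfacet
 facet normal -0.463 0.869 0.174
  outer loop
   vertex 3.4 3.9 4.0
   vertex 4.6 4.6 3.7
   vertex 2.5 3.4 4.1
  endloop
 endfacet
 facet normal -0.431 0.841 0.326
  outer loop
   vertex 3.4 3.9 4.0
   vertex 2.5 3.4 4.1
   vertex 3.3 3.5 4.9
  endloop
 endfacet
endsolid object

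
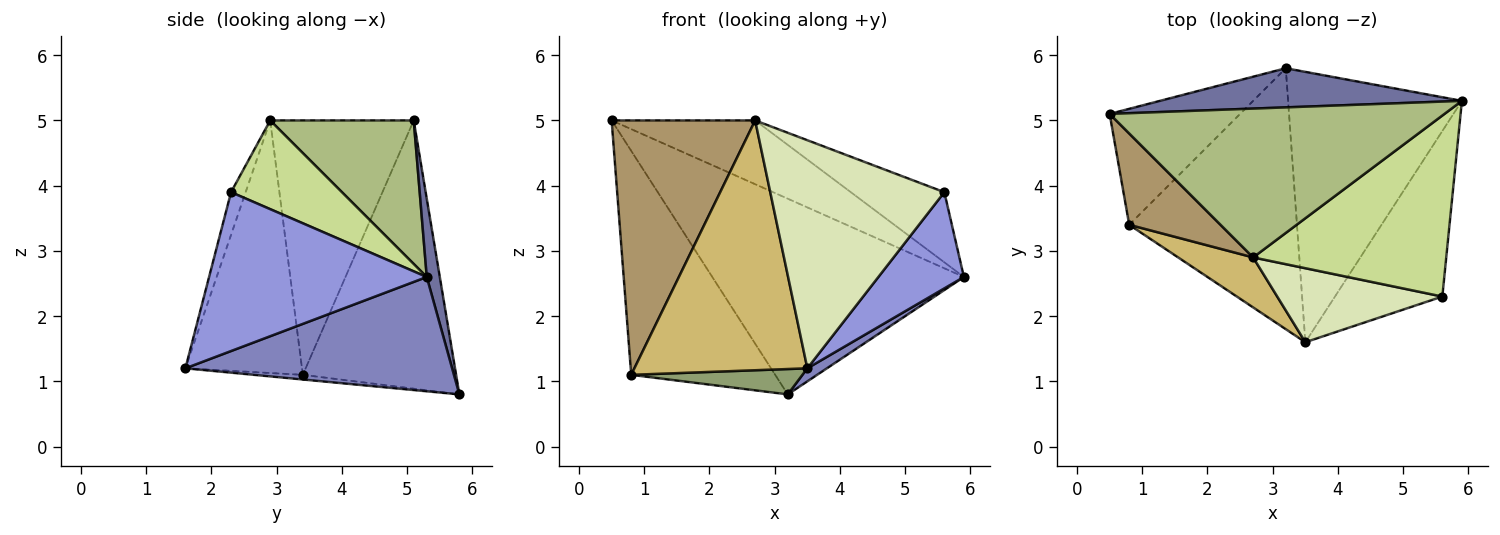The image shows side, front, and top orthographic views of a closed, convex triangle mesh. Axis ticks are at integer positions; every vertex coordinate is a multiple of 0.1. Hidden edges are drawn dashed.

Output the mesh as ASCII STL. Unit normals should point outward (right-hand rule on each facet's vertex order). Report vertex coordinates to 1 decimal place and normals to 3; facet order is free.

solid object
 facet normal 0.051 0.979 0.196
  outer loop
   vertex 3.2 5.8 0.8
   vertex 0.5 5.1 5.0
   vertex 5.9 5.3 2.6
  endloop
 endfacet
 facet normal 0.549 -0.040 -0.835
  outer loop
   vertex 3.2 5.8 0.8
   vertex 5.9 5.3 2.6
   vertex 3.5 1.6 1.2
  endloop
 endfacet
 facet normal 0.788 -0.310 -0.532
  outer loop
   vertex 5.6 2.3 3.9
   vertex 3.5 1.6 1.2
   vertex 5.9 5.3 2.6
  endloop
 endfacet
 facet normal -0.687 0.645 -0.334
  outer loop
   vertex 0.8 3.4 1.1
   vertex 0.5 5.1 5.0
   vertex 3.2 5.8 0.8
  endloop
 endfacet
 facet normal -0.028 -0.097 -0.995
  outer loop
   vertex 0.8 3.4 1.1
   vertex 3.2 5.8 0.8
   vertex 3.5 1.6 1.2
  endloop
 endfacet
 facet normal 0.367 0.367 0.855
  outer loop
   vertex 2.7 2.9 5.0
   vertex 5.9 5.3 2.6
   vertex 0.5 5.1 5.0
  endloop
 endfacet
 facet normal 0.394 0.332 0.857
  outer loop
   vertex 2.7 2.9 5.0
   vertex 5.6 2.3 3.9
   vertex 5.9 5.3 2.6
  endloop
 endfacet
 facet normal -0.079 -0.948 0.308
  outer loop
   vertex 2.7 2.9 5.0
   vertex 3.5 1.6 1.2
   vertex 5.6 2.3 3.9
  endloop
 endfacet
 facet normal -0.685 -0.685 0.246
  outer loop
   vertex 2.7 2.9 5.0
   vertex 0.5 5.1 5.0
   vertex 0.8 3.4 1.1
  endloop
 endfacet
 facet normal -0.551 -0.818 0.164
  outer loop
   vertex 2.7 2.9 5.0
   vertex 0.8 3.4 1.1
   vertex 3.5 1.6 1.2
  endloop
 endfacet
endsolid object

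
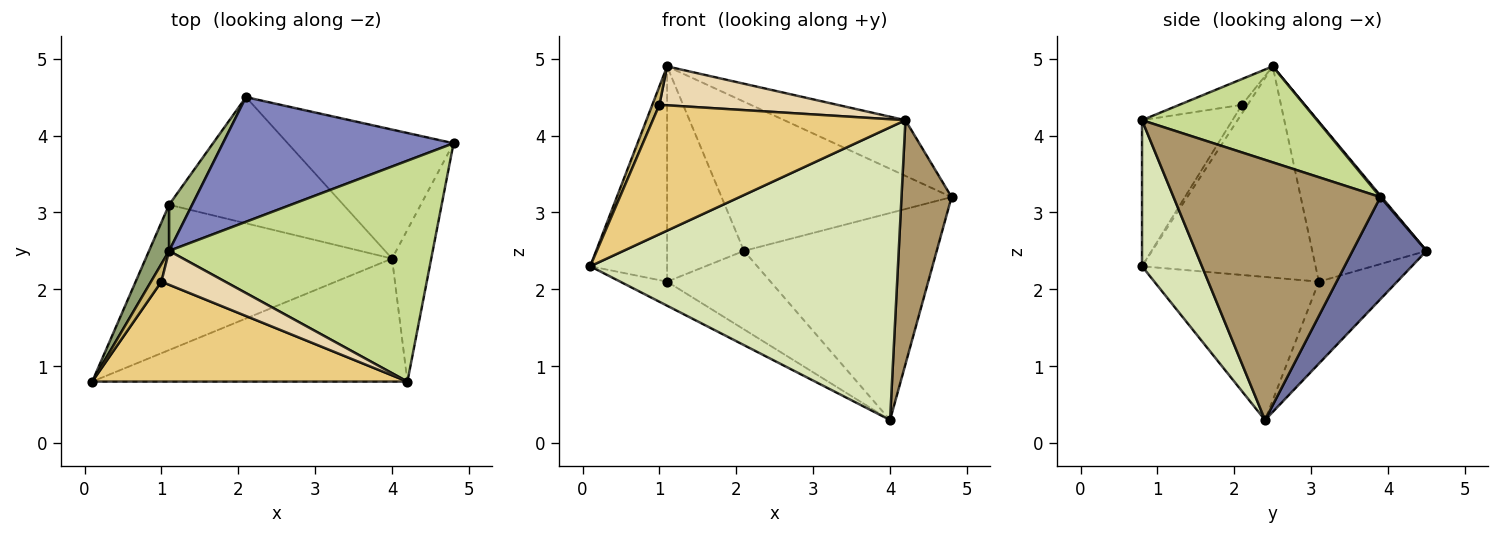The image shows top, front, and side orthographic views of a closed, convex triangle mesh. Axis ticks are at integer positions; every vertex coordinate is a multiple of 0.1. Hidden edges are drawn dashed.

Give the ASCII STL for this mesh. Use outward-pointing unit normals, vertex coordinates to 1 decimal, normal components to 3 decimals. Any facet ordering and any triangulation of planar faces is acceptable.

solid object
 facet normal 0.310 0.807 -0.503
  outer loop
   vertex 4.0 2.4 0.3
   vertex 2.1 4.5 2.5
   vertex 4.8 3.9 3.2
  endloop
 endfacet
 facet normal 0.004 0.767 0.641
  outer loop
   vertex 1.1 2.5 4.9
   vertex 4.8 3.9 3.2
   vertex 2.1 4.5 2.5
  endloop
 endfacet
 facet normal -0.497 0.142 -0.856
  outer loop
   vertex 1.1 3.1 2.1
   vertex 4.0 2.4 0.3
   vertex 0.1 0.8 2.3
  endloop
 endfacet
 facet normal -0.371 0.490 -0.789
  outer loop
   vertex 1.1 3.1 2.1
   vertex 2.1 4.5 2.5
   vertex 4.0 2.4 0.3
  endloop
 endfacet
 facet normal -0.911 0.404 0.086
  outer loop
   vertex 1.1 3.1 2.1
   vertex 0.1 0.8 2.3
   vertex 1.1 2.5 4.9
  endloop
 endfacet
 facet normal -0.824 0.554 0.119
  outer loop
   vertex 1.1 3.1 2.1
   vertex 1.1 2.5 4.9
   vertex 2.1 4.5 2.5
  endloop
 endfacet
 facet normal 0.333 0.231 0.914
  outer loop
   vertex 4.2 0.8 4.2
   vertex 4.8 3.9 3.2
   vertex 1.1 2.5 4.9
  endloop
 endfacet
 facet normal 0.177 -0.907 -0.381
  outer loop
   vertex 4.2 0.8 4.2
   vertex 0.1 0.8 2.3
   vertex 4.0 2.4 0.3
  endloop
 endfacet
 facet normal 0.962 -0.233 -0.145
  outer loop
   vertex 4.2 0.8 4.2
   vertex 4.0 2.4 0.3
   vertex 4.8 3.9 3.2
  endloop
 endfacet
 facet normal -0.496 -0.627 0.601
  outer loop
   vertex 1.0 2.1 4.4
   vertex 1.1 2.5 4.9
   vertex 0.1 0.8 2.3
  endloop
 endfacet
 facet normal -0.273 -0.761 0.588
  outer loop
   vertex 1.0 2.1 4.4
   vertex 0.1 0.8 2.3
   vertex 4.2 0.8 4.2
  endloop
 endfacet
 facet normal -0.257 -0.729 0.635
  outer loop
   vertex 1.0 2.1 4.4
   vertex 4.2 0.8 4.2
   vertex 1.1 2.5 4.9
  endloop
 endfacet
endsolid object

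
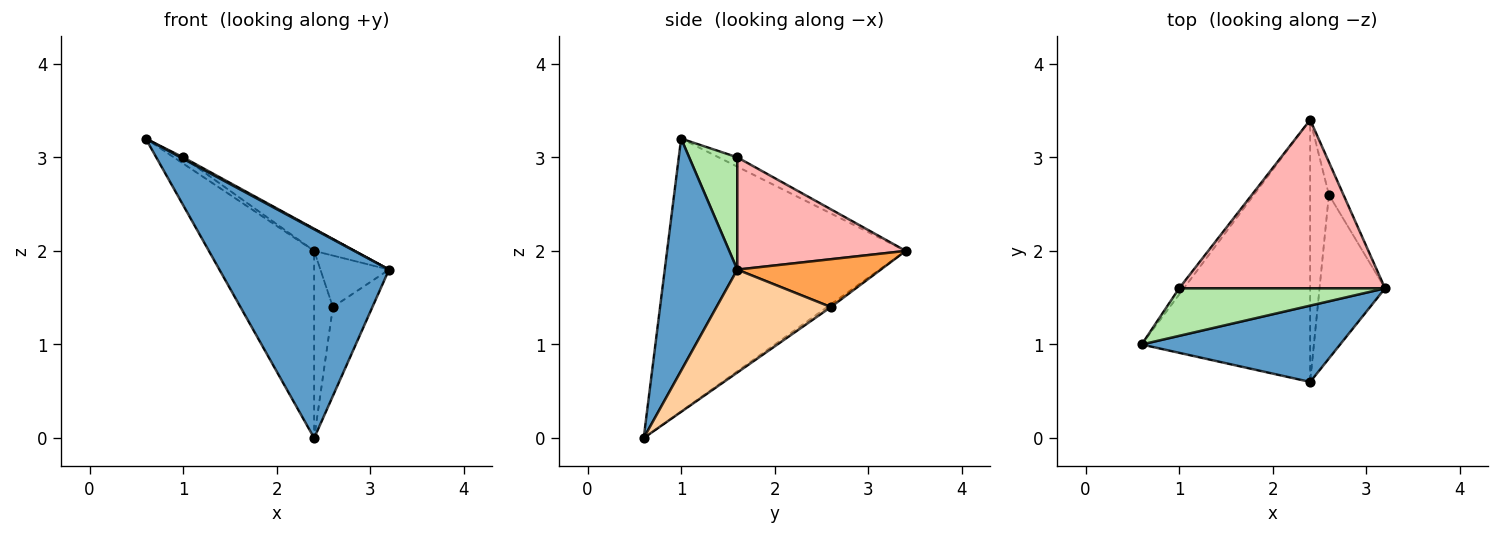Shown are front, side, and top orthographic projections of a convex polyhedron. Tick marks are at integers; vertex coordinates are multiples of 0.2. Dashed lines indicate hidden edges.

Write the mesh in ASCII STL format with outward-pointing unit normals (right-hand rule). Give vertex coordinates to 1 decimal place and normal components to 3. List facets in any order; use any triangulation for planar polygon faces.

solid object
 facet normal 0.373 -0.872 0.319
  outer loop
   vertex 2.4 0.6 0.0
   vertex 3.2 1.6 1.8
   vertex 0.6 1.0 3.2
  endloop
 endfacet
 facet normal -0.797 0.351 -0.492
  outer loop
   vertex 2.4 0.6 0.0
   vertex 0.6 1.0 3.2
   vertex 2.4 3.4 2.0
  endloop
 endfacet
 facet normal 0.870 0.416 -0.265
  outer loop
   vertex 2.6 2.6 1.4
   vertex 2.4 3.4 2.0
   vertex 3.2 1.6 1.8
  endloop
 endfacet
 facet normal 0.810 0.280 -0.515
  outer loop
   vertex 2.6 2.6 1.4
   vertex 3.2 1.6 1.8
   vertex 2.4 0.6 0.0
  endloop
 endfacet
 facet normal -0.115 0.577 -0.808
  outer loop
   vertex 2.6 2.6 1.4
   vertex 2.4 0.6 0.0
   vertex 2.4 3.4 2.0
  endloop
 endfacet
 facet normal 0.479 -0.027 0.878
  outer loop
   vertex 1.0 1.6 3.0
   vertex 0.6 1.0 3.2
   vertex 3.2 1.6 1.8
  endloop
 endfacet
 facet normal -0.816 0.408 -0.408
  outer loop
   vertex 1.0 1.6 3.0
   vertex 2.4 3.4 2.0
   vertex 0.6 1.0 3.2
  endloop
 endfacet
 facet normal 0.476 0.115 0.872
  outer loop
   vertex 1.0 1.6 3.0
   vertex 3.2 1.6 1.8
   vertex 2.4 3.4 2.0
  endloop
 endfacet
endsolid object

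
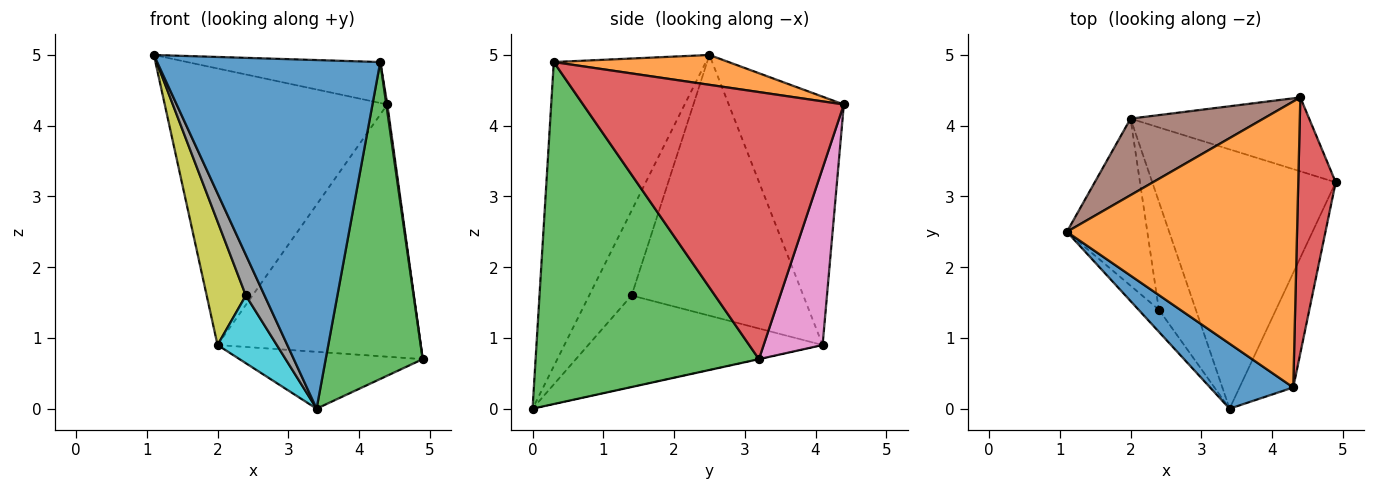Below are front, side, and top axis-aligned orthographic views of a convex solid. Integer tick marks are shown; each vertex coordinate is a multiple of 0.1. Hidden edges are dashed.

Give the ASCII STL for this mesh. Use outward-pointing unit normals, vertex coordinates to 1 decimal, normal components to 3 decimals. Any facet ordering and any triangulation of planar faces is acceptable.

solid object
 facet normal -0.557 -0.817 0.152
  outer loop
   vertex 4.3 0.3 4.9
   vertex 1.1 2.5 5.0
   vertex 3.4 0.0 0.0
  endloop
 endfacet
 facet normal 0.127 0.141 0.982
  outer loop
   vertex 4.3 0.3 4.9
   vertex 4.4 4.4 4.3
   vertex 1.1 2.5 5.0
  endloop
 endfacet
 facet normal 0.908 -0.394 -0.143
  outer loop
   vertex 4.3 0.3 4.9
   vertex 3.4 0.0 0.0
   vertex 4.9 3.2 0.7
  endloop
 endfacet
 facet normal 0.990 -0.004 0.139
  outer loop
   vertex 4.3 0.3 4.9
   vertex 4.9 3.2 0.7
   vertex 4.4 4.4 4.3
  endloop
 endfacet
 facet normal -0.001 0.214 -0.977
  outer loop
   vertex 2.0 4.1 0.9
   vertex 4.9 3.2 0.7
   vertex 3.4 0.0 0.0
  endloop
 endfacet
 facet normal -0.446 0.863 0.239
  outer loop
   vertex 2.0 4.1 0.9
   vertex 1.1 2.5 5.0
   vertex 4.4 4.4 4.3
  endloop
 endfacet
 facet normal 0.268 0.924 -0.271
  outer loop
   vertex 2.0 4.1 0.9
   vertex 4.4 4.4 4.3
   vertex 4.9 3.2 0.7
  endloop
 endfacet
 facet normal -0.894 -0.393 -0.215
  outer loop
   vertex 2.4 1.4 1.6
   vertex 3.4 0.0 0.0
   vertex 1.1 2.5 5.0
  endloop
 endfacet
 facet normal -0.934 -0.213 -0.288
  outer loop
   vertex 2.4 1.4 1.6
   vertex 1.1 2.5 5.0
   vertex 2.0 4.1 0.9
  endloop
 endfacet
 facet normal -0.903 -0.228 -0.365
  outer loop
   vertex 2.4 1.4 1.6
   vertex 2.0 4.1 0.9
   vertex 3.4 0.0 0.0
  endloop
 endfacet
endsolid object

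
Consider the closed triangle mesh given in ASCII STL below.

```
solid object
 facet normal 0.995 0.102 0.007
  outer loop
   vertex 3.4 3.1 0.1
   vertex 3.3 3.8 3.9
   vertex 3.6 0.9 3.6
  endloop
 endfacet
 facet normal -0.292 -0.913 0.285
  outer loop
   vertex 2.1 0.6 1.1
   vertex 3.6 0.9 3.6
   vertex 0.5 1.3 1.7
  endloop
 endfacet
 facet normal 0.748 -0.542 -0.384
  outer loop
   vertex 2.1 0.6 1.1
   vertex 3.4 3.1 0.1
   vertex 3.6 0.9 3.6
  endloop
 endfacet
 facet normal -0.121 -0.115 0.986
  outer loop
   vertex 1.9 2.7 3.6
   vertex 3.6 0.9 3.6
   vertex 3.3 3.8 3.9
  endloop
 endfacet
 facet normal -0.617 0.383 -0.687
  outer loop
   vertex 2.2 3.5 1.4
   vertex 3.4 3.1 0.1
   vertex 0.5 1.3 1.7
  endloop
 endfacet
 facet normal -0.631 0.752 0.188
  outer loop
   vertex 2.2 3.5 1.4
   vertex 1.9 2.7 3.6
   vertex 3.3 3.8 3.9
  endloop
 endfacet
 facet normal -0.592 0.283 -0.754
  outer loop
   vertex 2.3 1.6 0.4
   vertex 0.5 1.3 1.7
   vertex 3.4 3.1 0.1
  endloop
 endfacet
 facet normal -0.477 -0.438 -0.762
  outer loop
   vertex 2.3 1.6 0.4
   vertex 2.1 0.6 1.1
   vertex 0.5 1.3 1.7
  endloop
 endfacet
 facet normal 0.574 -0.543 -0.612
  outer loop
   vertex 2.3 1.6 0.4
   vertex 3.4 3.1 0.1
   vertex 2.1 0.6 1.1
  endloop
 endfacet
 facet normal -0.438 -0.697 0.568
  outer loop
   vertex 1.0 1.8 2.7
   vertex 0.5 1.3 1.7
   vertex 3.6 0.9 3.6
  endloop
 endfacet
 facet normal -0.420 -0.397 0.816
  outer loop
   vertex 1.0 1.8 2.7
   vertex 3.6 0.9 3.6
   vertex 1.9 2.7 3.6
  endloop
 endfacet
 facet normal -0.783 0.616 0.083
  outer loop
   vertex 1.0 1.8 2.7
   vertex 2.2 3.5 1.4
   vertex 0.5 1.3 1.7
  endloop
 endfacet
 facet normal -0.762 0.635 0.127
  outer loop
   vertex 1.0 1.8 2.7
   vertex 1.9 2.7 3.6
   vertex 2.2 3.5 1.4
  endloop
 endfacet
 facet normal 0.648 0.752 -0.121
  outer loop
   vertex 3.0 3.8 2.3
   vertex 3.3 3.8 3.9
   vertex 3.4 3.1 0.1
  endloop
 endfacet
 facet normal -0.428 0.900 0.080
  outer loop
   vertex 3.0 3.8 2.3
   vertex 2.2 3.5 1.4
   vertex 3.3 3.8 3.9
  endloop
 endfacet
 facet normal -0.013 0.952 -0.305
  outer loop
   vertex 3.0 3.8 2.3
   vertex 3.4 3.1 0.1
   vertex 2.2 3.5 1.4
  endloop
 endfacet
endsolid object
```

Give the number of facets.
16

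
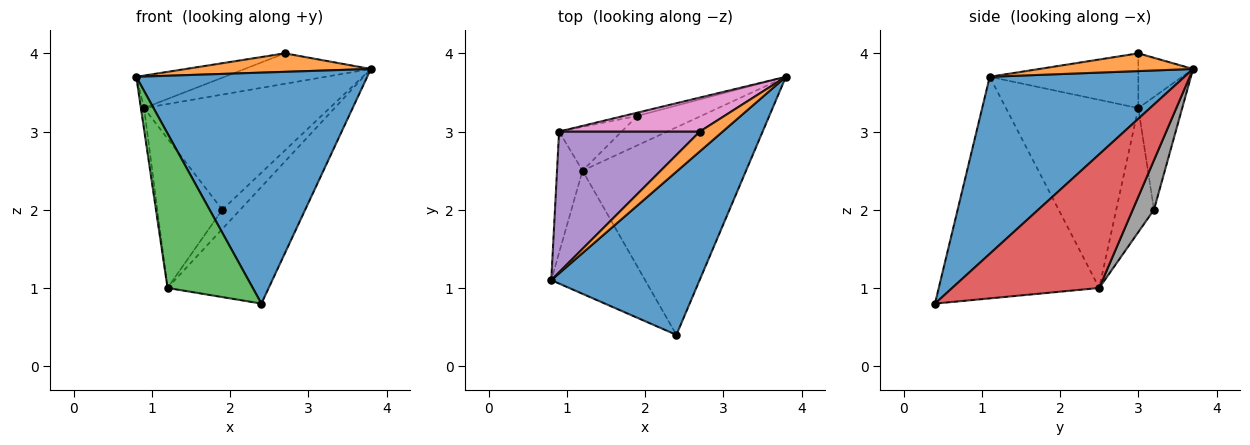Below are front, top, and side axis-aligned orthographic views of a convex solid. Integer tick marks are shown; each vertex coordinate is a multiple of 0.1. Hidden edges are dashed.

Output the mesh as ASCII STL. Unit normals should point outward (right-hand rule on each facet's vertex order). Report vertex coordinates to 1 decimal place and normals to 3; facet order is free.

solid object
 facet normal 0.567 -0.673 0.475
  outer loop
   vertex 2.4 0.4 0.8
   vertex 3.8 3.7 3.8
   vertex 0.8 1.1 3.7
  endloop
 endfacet
 facet normal 0.493 -0.594 0.636
  outer loop
   vertex 2.7 3.0 4.0
   vertex 0.8 1.1 3.7
   vertex 3.8 3.7 3.8
  endloop
 endfacet
 facet normal -0.827 -0.439 -0.350
  outer loop
   vertex 1.2 2.5 1.0
   vertex 2.4 0.4 0.8
   vertex 0.8 1.1 3.7
  endloop
 endfacet
 facet normal 0.580 0.399 -0.710
  outer loop
   vertex 1.2 2.5 1.0
   vertex 3.8 3.7 3.8
   vertex 2.4 0.4 0.8
  endloop
 endfacet
 facet normal -0.354 0.210 0.911
  outer loop
   vertex 0.9 3.0 3.3
   vertex 0.8 1.1 3.7
   vertex 2.7 3.0 4.0
  endloop
 endfacet
 facet normal -0.991 0.024 -0.134
  outer loop
   vertex 0.9 3.0 3.3
   vertex 1.2 2.5 1.0
   vertex 0.8 1.1 3.7
  endloop
 endfacet
 facet normal -0.278 0.641 0.715
  outer loop
   vertex 0.9 3.0 3.3
   vertex 2.7 3.0 4.0
   vertex 3.8 3.7 3.8
  endloop
 endfacet
 facet normal 0.545 0.459 -0.702
  outer loop
   vertex 1.9 3.2 2.0
   vertex 3.8 3.7 3.8
   vertex 1.2 2.5 1.0
  endloop
 endfacet
 facet normal -0.230 0.973 -0.027
  outer loop
   vertex 1.9 3.2 2.0
   vertex 0.9 3.0 3.3
   vertex 3.8 3.7 3.8
  endloop
 endfacet
 facet normal -0.487 0.838 -0.246
  outer loop
   vertex 1.9 3.2 2.0
   vertex 1.2 2.5 1.0
   vertex 0.9 3.0 3.3
  endloop
 endfacet
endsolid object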